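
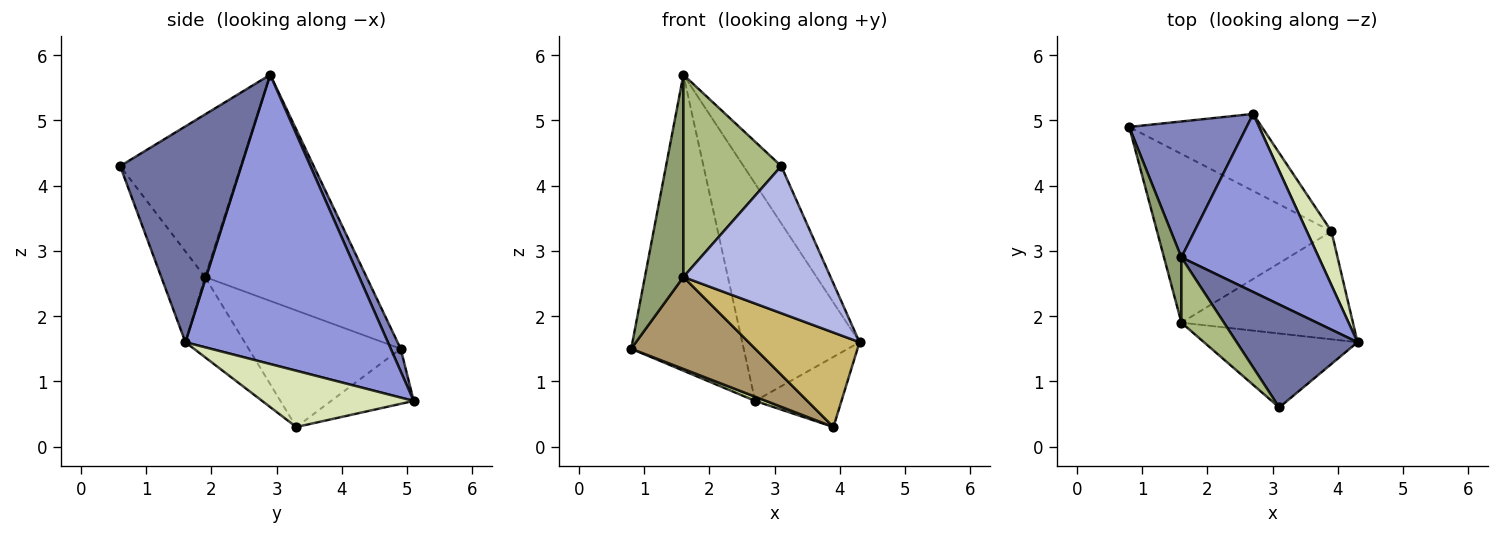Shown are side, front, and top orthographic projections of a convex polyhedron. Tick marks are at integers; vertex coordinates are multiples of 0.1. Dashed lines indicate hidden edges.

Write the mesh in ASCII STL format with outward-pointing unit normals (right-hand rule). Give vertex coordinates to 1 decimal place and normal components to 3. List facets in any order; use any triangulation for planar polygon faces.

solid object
 facet normal 0.842 0.262 0.471
  outer loop
   vertex 1.6 2.9 5.7
   vertex 3.1 0.6 4.3
   vertex 4.3 1.6 1.6
  endloop
 endfacet
 facet normal 0.080 0.906 0.416
  outer loop
   vertex 2.7 5.1 0.7
   vertex 0.8 4.9 1.5
   vertex 1.6 2.9 5.7
  endloop
 endfacet
 facet normal 0.800 0.464 0.380
  outer loop
   vertex 2.7 5.1 0.7
   vertex 1.6 2.9 5.7
   vertex 4.3 1.6 1.6
  endloop
 endfacet
 facet normal -0.257 -0.864 -0.434
  outer loop
   vertex 1.6 1.9 2.6
   vertex 4.3 1.6 1.6
   vertex 3.1 0.6 4.3
  endloop
 endfacet
 facet normal -0.970 -0.231 0.075
  outer loop
   vertex 1.6 1.9 2.6
   vertex 1.6 2.9 5.7
   vertex 0.8 4.9 1.5
  endloop
 endfacet
 facet normal -0.761 -0.618 0.199
  outer loop
   vertex 1.6 1.9 2.6
   vertex 3.1 0.6 4.3
   vertex 1.6 2.9 5.7
  endloop
 endfacet
 facet normal -0.383 -0.050 -0.922
  outer loop
   vertex 3.9 3.3 0.3
   vertex 0.8 4.9 1.5
   vertex 2.7 5.1 0.7
  endloop
 endfacet
 facet normal 0.812 0.463 0.355
  outer loop
   vertex 3.9 3.3 0.3
   vertex 2.7 5.1 0.7
   vertex 4.3 1.6 1.6
  endloop
 endfacet
 facet normal -0.506 -0.413 -0.757
  outer loop
   vertex 3.9 3.3 0.3
   vertex 1.6 1.9 2.6
   vertex 0.8 4.9 1.5
  endloop
 endfacet
 facet normal -0.332 -0.621 -0.710
  outer loop
   vertex 3.9 3.3 0.3
   vertex 4.3 1.6 1.6
   vertex 1.6 1.9 2.6
  endloop
 endfacet
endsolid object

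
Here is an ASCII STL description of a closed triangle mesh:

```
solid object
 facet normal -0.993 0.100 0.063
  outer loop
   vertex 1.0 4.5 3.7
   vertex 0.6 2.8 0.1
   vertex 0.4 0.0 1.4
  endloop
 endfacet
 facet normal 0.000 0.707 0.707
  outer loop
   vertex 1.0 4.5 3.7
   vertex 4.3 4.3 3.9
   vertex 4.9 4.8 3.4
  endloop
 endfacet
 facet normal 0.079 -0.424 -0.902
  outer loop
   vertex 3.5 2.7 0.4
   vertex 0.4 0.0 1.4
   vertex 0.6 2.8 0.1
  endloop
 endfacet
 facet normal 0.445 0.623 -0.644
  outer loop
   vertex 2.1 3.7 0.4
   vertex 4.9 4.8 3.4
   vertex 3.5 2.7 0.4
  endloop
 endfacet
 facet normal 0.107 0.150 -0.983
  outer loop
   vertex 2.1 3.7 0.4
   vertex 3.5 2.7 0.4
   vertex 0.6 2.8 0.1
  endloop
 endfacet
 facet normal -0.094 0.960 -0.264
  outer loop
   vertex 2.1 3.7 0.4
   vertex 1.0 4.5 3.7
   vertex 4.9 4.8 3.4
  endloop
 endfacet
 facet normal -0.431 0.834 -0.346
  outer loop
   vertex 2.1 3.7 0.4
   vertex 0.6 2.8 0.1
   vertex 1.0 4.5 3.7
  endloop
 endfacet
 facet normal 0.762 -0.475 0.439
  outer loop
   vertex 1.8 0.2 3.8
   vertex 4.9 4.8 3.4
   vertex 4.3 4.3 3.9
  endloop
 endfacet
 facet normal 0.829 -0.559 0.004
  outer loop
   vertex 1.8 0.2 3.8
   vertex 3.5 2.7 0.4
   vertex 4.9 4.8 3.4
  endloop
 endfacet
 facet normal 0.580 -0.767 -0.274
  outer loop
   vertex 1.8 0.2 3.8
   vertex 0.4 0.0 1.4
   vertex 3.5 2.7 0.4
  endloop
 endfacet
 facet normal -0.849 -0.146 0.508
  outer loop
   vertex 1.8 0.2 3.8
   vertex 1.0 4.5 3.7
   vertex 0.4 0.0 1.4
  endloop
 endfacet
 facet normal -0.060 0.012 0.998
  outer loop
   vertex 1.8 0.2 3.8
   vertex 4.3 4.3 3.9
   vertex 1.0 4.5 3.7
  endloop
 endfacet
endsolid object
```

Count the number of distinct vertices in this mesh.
8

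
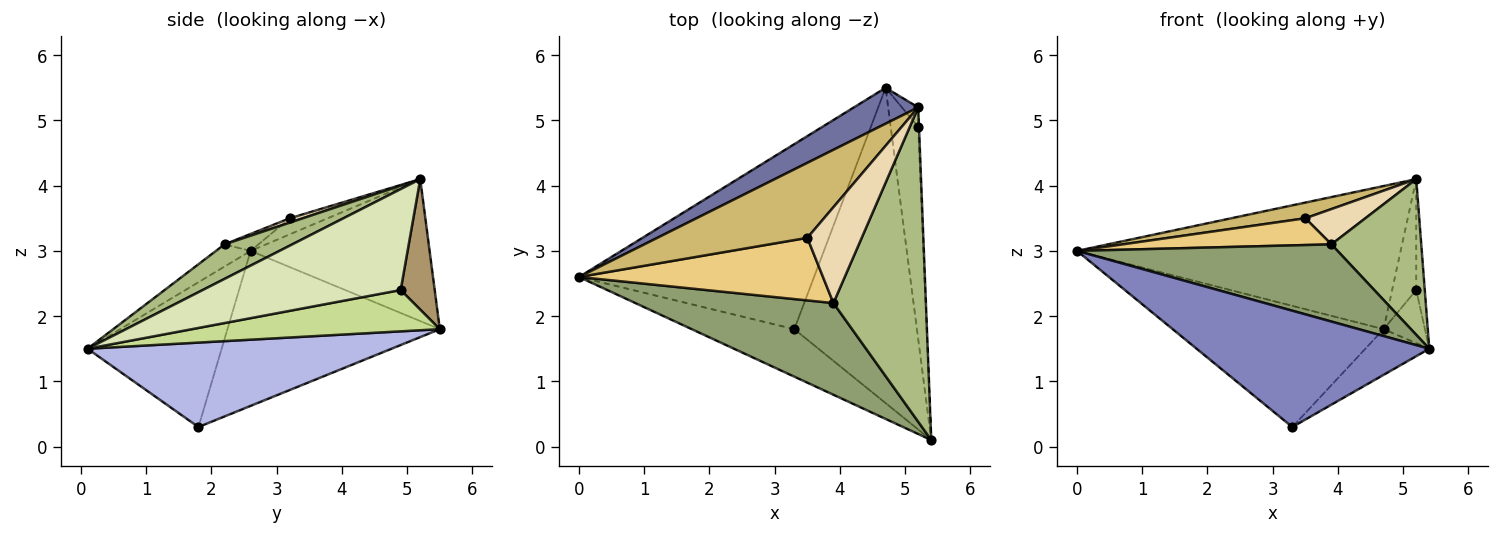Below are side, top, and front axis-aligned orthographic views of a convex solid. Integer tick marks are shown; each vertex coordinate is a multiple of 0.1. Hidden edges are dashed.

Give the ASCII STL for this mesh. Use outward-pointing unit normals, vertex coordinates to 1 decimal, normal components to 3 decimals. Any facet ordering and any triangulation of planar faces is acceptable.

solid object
 facet normal -0.473 0.855 0.214
  outer loop
   vertex 5.2 5.2 4.1
   vertex 4.7 5.5 1.8
   vertex 0.0 2.6 3.0
  endloop
 endfacet
 facet normal -0.471 -0.817 -0.333
  outer loop
   vertex 3.3 1.8 0.3
   vertex 5.4 0.1 1.5
   vertex 0.0 2.6 3.0
  endloop
 endfacet
 facet normal -0.483 0.480 -0.732
  outer loop
   vertex 3.3 1.8 0.3
   vertex 0.0 2.6 3.0
   vertex 4.7 5.5 1.8
  endloop
 endfacet
 facet normal 0.563 0.118 -0.818
  outer loop
   vertex 3.3 1.8 0.3
   vertex 4.7 5.5 1.8
   vertex 5.4 0.1 1.5
  endloop
 endfacet
 facet normal -0.085 -0.642 0.762
  outer loop
   vertex 3.9 2.2 3.1
   vertex 0.0 2.6 3.0
   vertex 5.4 0.1 1.5
  endloop
 endfacet
 facet normal 0.317 -0.421 0.850
  outer loop
   vertex 3.9 2.2 3.1
   vertex 5.4 0.1 1.5
   vertex 5.2 5.2 4.1
  endloop
 endfacet
 facet normal 0.824 0.137 -0.549
  outer loop
   vertex 5.2 4.9 2.4
   vertex 5.4 0.1 1.5
   vertex 4.7 5.5 1.8
  endloop
 endfacet
 facet normal 0.999 0.043 -0.008
  outer loop
   vertex 5.2 4.9 2.4
   vertex 5.2 5.2 4.1
   vertex 5.4 0.1 1.5
  endloop
 endfacet
 facet normal 0.812 0.575 -0.101
  outer loop
   vertex 5.2 4.9 2.4
   vertex 4.7 5.5 1.8
   vertex 5.2 5.2 4.1
  endloop
 endfacet
 facet normal -0.104 -0.203 0.974
  outer loop
   vertex 3.5 3.2 3.5
   vertex 5.2 5.2 4.1
   vertex 0.0 2.6 3.0
  endloop
 endfacet
 facet normal -0.064 -0.393 0.918
  outer loop
   vertex 3.5 3.2 3.5
   vertex 0.0 2.6 3.0
   vertex 3.9 2.2 3.1
  endloop
 endfacet
 facet normal 0.075 -0.344 0.936
  outer loop
   vertex 3.5 3.2 3.5
   vertex 3.9 2.2 3.1
   vertex 5.2 5.2 4.1
  endloop
 endfacet
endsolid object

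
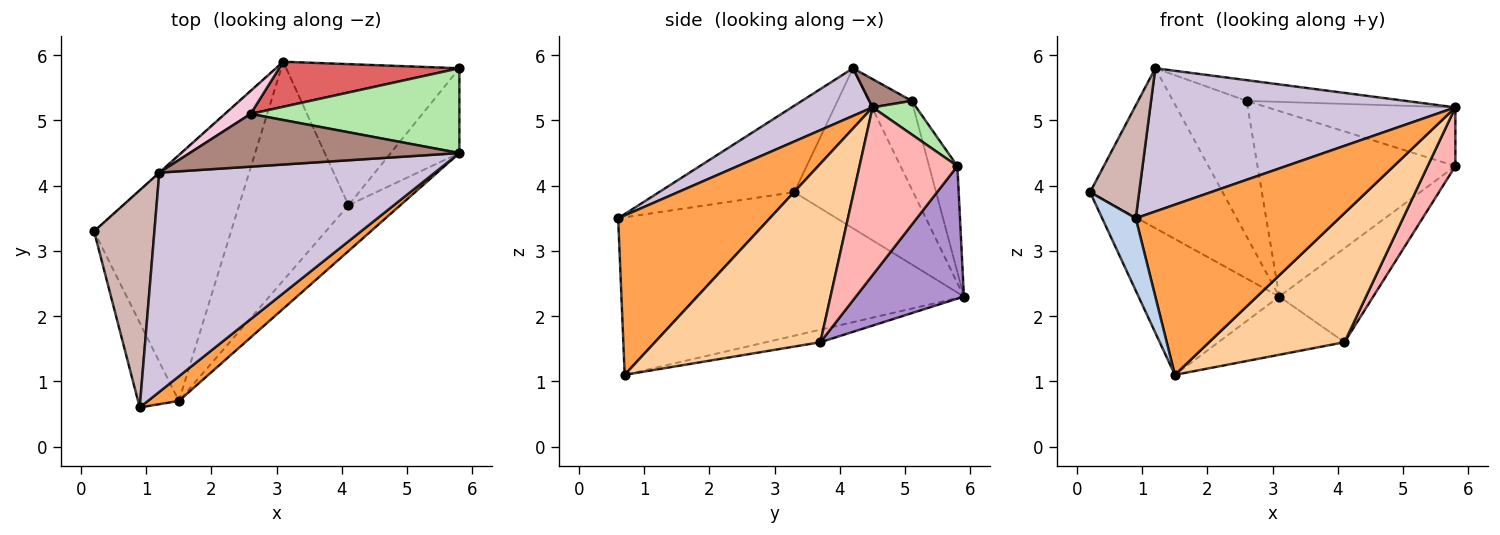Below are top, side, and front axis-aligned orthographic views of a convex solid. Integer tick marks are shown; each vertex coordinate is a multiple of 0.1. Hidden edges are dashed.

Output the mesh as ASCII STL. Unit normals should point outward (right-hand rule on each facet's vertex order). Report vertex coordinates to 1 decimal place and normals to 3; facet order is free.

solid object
 facet normal -0.676 0.357 -0.645
  outer loop
   vertex 3.1 5.9 2.3
   vertex 1.5 0.7 1.1
   vertex 0.2 3.3 3.9
  endloop
 endfacet
 facet normal -0.947 -0.209 -0.245
  outer loop
   vertex 0.9 0.6 3.5
   vertex 0.2 3.3 3.9
   vertex 1.5 0.7 1.1
  endloop
 endfacet
 facet normal 0.594 -0.796 0.115
  outer loop
   vertex 0.9 0.6 3.5
   vertex 1.5 0.7 1.1
   vertex 5.8 4.5 5.2
  endloop
 endfacet
 facet normal 0.755 -0.618 -0.219
  outer loop
   vertex 4.1 3.7 1.6
   vertex 5.8 4.5 5.2
   vertex 1.5 0.7 1.1
  endloop
 endfacet
 facet normal -0.110 0.256 -0.961
  outer loop
   vertex 4.1 3.7 1.6
   vertex 1.5 0.7 1.1
   vertex 3.1 5.9 2.3
  endloop
 endfacet
 facet normal 0.131 0.564 0.815
  outer loop
   vertex 5.8 5.8 4.3
   vertex 2.6 5.1 5.3
   vertex 5.8 4.5 5.2
  endloop
 endfacet
 facet normal -0.138 0.963 0.234
  outer loop
   vertex 5.8 5.8 4.3
   vertex 3.1 5.9 2.3
   vertex 2.6 5.1 5.3
  endloop
 endfacet
 facet normal 0.895 -0.254 -0.366
  outer loop
   vertex 5.8 5.8 4.3
   vertex 5.8 4.5 5.2
   vertex 4.1 3.7 1.6
  endloop
 endfacet
 facet normal 0.537 0.468 -0.702
  outer loop
   vertex 5.8 5.8 4.3
   vertex 4.1 3.7 1.6
   vertex 3.1 5.9 2.3
  endloop
 endfacet
 facet normal 0.143 -0.541 0.829
  outer loop
   vertex 1.2 4.2 5.8
   vertex 0.9 0.6 3.5
   vertex 5.8 4.5 5.2
  endloop
 endfacet
 facet normal 0.097 0.364 0.926
  outer loop
   vertex 1.2 4.2 5.8
   vertex 5.8 4.5 5.2
   vertex 2.6 5.1 5.3
  endloop
 endfacet
 facet normal -0.786 -0.285 0.549
  outer loop
   vertex 1.2 4.2 5.8
   vertex 0.2 3.3 3.9
   vertex 0.9 0.6 3.5
  endloop
 endfacet
 facet normal -0.668 0.744 -0.001
  outer loop
   vertex 1.2 4.2 5.8
   vertex 3.1 5.9 2.3
   vertex 0.2 3.3 3.9
  endloop
 endfacet
 facet normal -0.498 0.855 0.145
  outer loop
   vertex 1.2 4.2 5.8
   vertex 2.6 5.1 5.3
   vertex 3.1 5.9 2.3
  endloop
 endfacet
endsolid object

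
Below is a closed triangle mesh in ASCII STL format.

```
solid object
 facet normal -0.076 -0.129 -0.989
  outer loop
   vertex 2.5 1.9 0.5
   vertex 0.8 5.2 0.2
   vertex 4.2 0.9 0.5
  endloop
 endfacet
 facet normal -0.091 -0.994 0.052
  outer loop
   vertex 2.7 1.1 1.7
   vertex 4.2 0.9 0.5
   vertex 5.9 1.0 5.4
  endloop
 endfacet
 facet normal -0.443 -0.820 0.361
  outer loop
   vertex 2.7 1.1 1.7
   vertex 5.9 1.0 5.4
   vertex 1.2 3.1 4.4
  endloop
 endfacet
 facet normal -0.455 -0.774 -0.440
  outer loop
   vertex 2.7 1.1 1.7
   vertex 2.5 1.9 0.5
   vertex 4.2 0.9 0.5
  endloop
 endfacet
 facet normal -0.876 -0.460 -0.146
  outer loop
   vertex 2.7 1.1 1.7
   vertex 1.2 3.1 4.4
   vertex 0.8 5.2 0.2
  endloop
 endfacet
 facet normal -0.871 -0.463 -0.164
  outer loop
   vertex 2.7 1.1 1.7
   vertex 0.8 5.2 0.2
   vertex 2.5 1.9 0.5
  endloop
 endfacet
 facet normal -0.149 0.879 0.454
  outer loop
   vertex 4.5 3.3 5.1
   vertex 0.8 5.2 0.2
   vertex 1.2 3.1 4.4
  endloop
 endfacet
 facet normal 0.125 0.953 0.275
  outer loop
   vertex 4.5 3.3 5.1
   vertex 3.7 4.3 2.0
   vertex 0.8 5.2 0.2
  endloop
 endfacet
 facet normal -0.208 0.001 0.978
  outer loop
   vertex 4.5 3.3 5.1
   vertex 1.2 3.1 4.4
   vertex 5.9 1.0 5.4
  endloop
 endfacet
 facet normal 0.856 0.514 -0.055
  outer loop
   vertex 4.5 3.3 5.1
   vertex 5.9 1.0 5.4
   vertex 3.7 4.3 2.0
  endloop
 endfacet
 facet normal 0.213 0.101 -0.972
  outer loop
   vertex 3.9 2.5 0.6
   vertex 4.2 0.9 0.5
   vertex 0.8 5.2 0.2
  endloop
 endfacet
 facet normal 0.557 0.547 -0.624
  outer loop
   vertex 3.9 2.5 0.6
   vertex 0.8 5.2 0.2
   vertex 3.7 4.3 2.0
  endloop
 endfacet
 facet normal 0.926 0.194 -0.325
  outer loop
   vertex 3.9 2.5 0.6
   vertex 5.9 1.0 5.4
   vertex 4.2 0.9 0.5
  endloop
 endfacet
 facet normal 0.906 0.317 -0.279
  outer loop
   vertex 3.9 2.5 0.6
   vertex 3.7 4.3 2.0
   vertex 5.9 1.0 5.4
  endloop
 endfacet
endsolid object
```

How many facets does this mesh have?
14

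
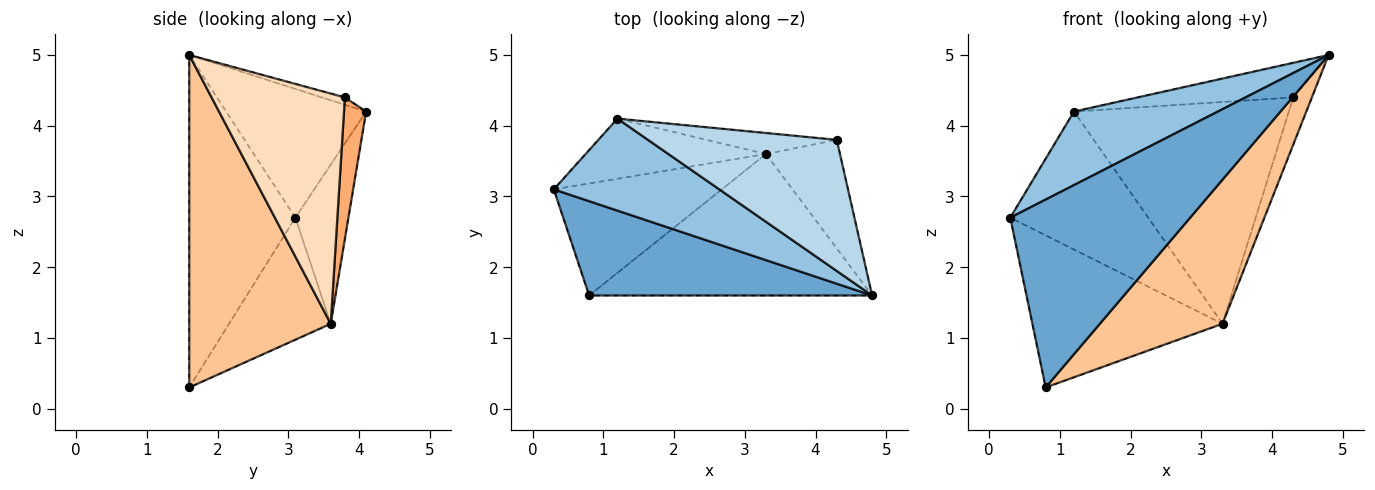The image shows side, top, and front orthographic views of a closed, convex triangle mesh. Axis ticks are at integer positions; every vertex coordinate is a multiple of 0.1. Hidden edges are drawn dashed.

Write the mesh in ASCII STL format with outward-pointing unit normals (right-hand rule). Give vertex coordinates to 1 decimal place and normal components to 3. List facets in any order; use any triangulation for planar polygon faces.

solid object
 facet normal -0.466 -0.791 0.397
  outer loop
   vertex 0.8 1.6 0.3
   vertex 4.8 1.6 5.0
   vertex 0.3 3.1 2.7
  endloop
 endfacet
 facet normal -0.519 -0.534 0.667
  outer loop
   vertex 1.2 4.1 4.2
   vertex 0.3 3.1 2.7
   vertex 4.8 1.6 5.0
  endloop
 endfacet
 facet normal -0.038 0.255 0.966
  outer loop
   vertex 4.3 3.8 4.4
   vertex 1.2 4.1 4.2
   vertex 4.8 1.6 5.0
  endloop
 endfacet
 facet normal -0.396 0.740 -0.545
  outer loop
   vertex 3.3 3.6 1.2
   vertex 0.8 1.6 0.3
   vertex 0.3 3.1 2.7
  endloop
 endfacet
 facet normal -0.333 0.865 -0.377
  outer loop
   vertex 3.3 3.6 1.2
   vertex 0.3 3.1 2.7
   vertex 1.2 4.1 4.2
  endloop
 endfacet
 facet normal 0.102 0.990 -0.094
  outer loop
   vertex 3.3 3.6 1.2
   vertex 1.2 4.1 4.2
   vertex 4.3 3.8 4.4
  endloop
 endfacet
 facet normal 0.636 -0.551 -0.541
  outer loop
   vertex 3.3 3.6 1.2
   vertex 4.8 1.6 5.0
   vertex 0.8 1.6 0.3
  endloop
 endfacet
 facet normal 0.944 0.132 -0.303
  outer loop
   vertex 3.3 3.6 1.2
   vertex 4.3 3.8 4.4
   vertex 4.8 1.6 5.0
  endloop
 endfacet
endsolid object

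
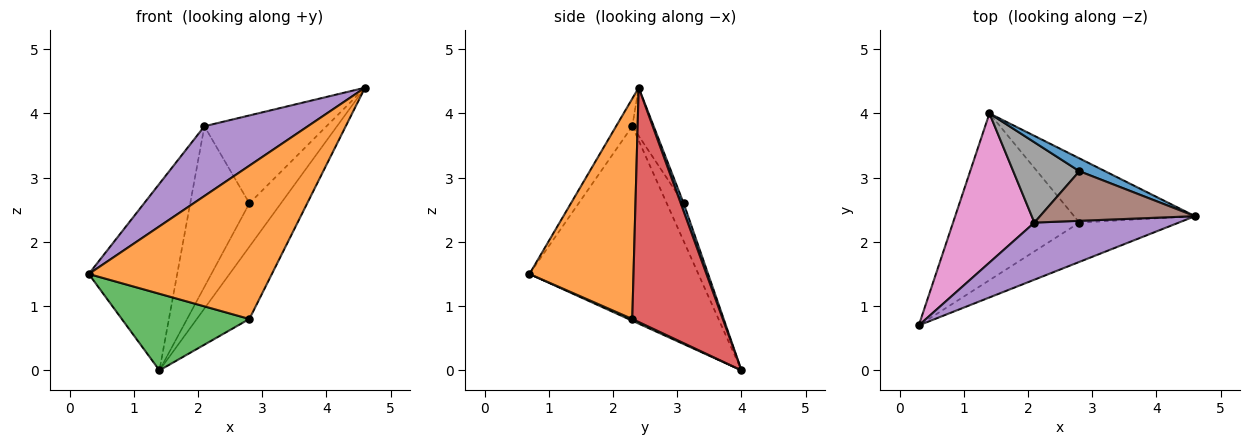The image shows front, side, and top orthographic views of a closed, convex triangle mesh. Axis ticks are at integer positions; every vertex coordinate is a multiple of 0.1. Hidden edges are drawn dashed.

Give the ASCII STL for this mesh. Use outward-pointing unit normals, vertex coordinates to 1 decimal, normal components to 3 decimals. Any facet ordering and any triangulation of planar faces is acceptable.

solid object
 facet normal 0.088 0.955 0.283
  outer loop
   vertex 2.8 3.1 2.6
   vertex 4.6 2.4 4.4
   vertex 1.4 4.0 0.0
  endloop
 endfacet
 facet normal 0.482 -0.849 -0.218
  outer loop
   vertex 2.8 2.3 0.8
   vertex 4.6 2.4 4.4
   vertex 0.3 0.7 1.5
  endloop
 endfacet
 facet normal 0.013 -0.417 -0.909
  outer loop
   vertex 2.8 2.3 0.8
   vertex 0.3 0.7 1.5
   vertex 1.4 4.0 0.0
  endloop
 endfacet
 facet normal 0.790 0.459 -0.408
  outer loop
   vertex 2.8 2.3 0.8
   vertex 1.4 4.0 0.0
   vertex 4.6 2.4 4.4
  endloop
 endfacet
 facet normal -0.120 -0.768 0.629
  outer loop
   vertex 2.1 2.3 3.8
   vertex 0.3 0.7 1.5
   vertex 4.6 2.4 4.4
  endloop
 endfacet
 facet normal -0.151 0.861 0.486
  outer loop
   vertex 2.1 2.3 3.8
   vertex 4.6 2.4 4.4
   vertex 2.8 3.1 2.6
  endloop
 endfacet
 facet normal -0.831 0.435 0.348
  outer loop
   vertex 2.1 2.3 3.8
   vertex 1.4 4.0 0.0
   vertex 0.3 0.7 1.5
  endloop
 endfacet
 facet normal -0.248 0.867 0.433
  outer loop
   vertex 2.1 2.3 3.8
   vertex 2.8 3.1 2.6
   vertex 1.4 4.0 0.0
  endloop
 endfacet
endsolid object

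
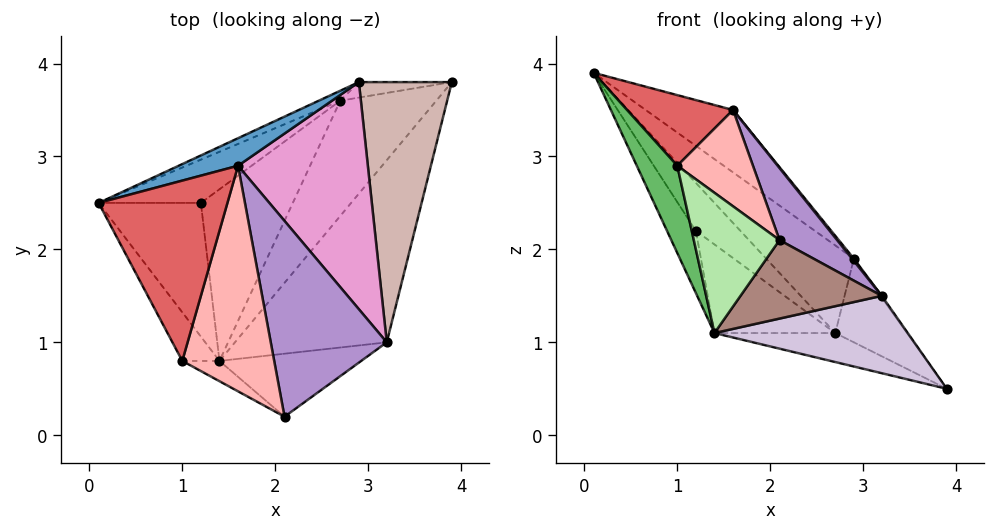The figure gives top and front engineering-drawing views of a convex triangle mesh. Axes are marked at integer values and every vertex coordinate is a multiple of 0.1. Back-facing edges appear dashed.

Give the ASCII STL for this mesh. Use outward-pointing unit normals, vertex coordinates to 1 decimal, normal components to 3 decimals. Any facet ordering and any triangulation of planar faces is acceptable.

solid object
 facet normal -0.135 0.906 0.400
  outer loop
   vertex 1.6 2.9 3.5
   vertex 2.9 3.8 1.9
   vertex 0.1 2.5 3.9
  endloop
 endfacet
 facet normal -0.465 0.216 -0.858
  outer loop
   vertex 2.7 3.6 1.1
   vertex 3.9 3.8 0.5
   vertex 1.4 0.8 1.1
  endloop
 endfacet
 facet normal -0.476 0.874 -0.099
  outer loop
   vertex 2.7 3.6 1.1
   vertex 0.1 2.5 3.9
   vertex 2.9 3.8 1.9
  endloop
 endfacet
 facet normal -0.247 0.953 -0.176
  outer loop
   vertex 2.7 3.6 1.1
   vertex 2.9 3.8 1.9
   vertex 3.9 3.8 0.5
  endloop
 endfacet
 facet normal -0.910 -0.363 -0.202
  outer loop
   vertex 1.0 0.8 2.9
   vertex 0.1 2.5 3.9
   vertex 1.4 0.8 1.1
  endloop
 endfacet
 facet normal -0.541 -0.832 -0.120
  outer loop
   vertex 1.0 0.8 2.9
   vertex 1.4 0.8 1.1
   vertex 2.1 0.2 2.1
  endloop
 endfacet
 facet normal 0.327 -0.345 0.880
  outer loop
   vertex 1.0 0.8 2.9
   vertex 1.6 2.9 3.5
   vertex 0.1 2.5 3.9
  endloop
 endfacet
 facet normal 0.414 -0.357 0.837
  outer loop
   vertex 1.0 0.8 2.9
   vertex 2.1 0.2 2.1
   vertex 1.6 2.9 3.5
  endloop
 endfacet
 facet normal 0.607 -0.275 0.746
  outer loop
   vertex 3.2 1.0 1.5
   vertex 1.6 2.9 3.5
   vertex 2.1 0.2 2.1
  endloop
 endfacet
 facet normal 0.241 -0.379 -0.893
  outer loop
   vertex 3.2 1.0 1.5
   vertex 1.4 0.8 1.1
   vertex 3.9 3.8 0.5
  endloop
 endfacet
 facet normal 0.220 -0.761 -0.611
  outer loop
   vertex 3.2 1.0 1.5
   vertex 2.1 0.2 2.1
   vertex 1.4 0.8 1.1
  endloop
 endfacet
 facet normal 0.814 0.004 0.581
  outer loop
   vertex 3.2 1.0 1.5
   vertex 3.9 3.8 0.5
   vertex 2.9 3.8 1.9
  endloop
 endfacet
 facet normal 0.778 -0.006 0.628
  outer loop
   vertex 3.2 1.0 1.5
   vertex 2.9 3.8 1.9
   vertex 1.6 2.9 3.5
  endloop
 endfacet
 facet normal -0.814 0.245 -0.527
  outer loop
   vertex 1.2 2.5 2.2
   vertex 1.4 0.8 1.1
   vertex 0.1 2.5 3.9
  endloop
 endfacet
 facet normal -0.719 0.516 -0.466
  outer loop
   vertex 1.2 2.5 2.2
   vertex 0.1 2.5 3.9
   vertex 2.7 3.6 1.1
  endloop
 endfacet
 facet normal -0.703 0.326 -0.632
  outer loop
   vertex 1.2 2.5 2.2
   vertex 2.7 3.6 1.1
   vertex 1.4 0.8 1.1
  endloop
 endfacet
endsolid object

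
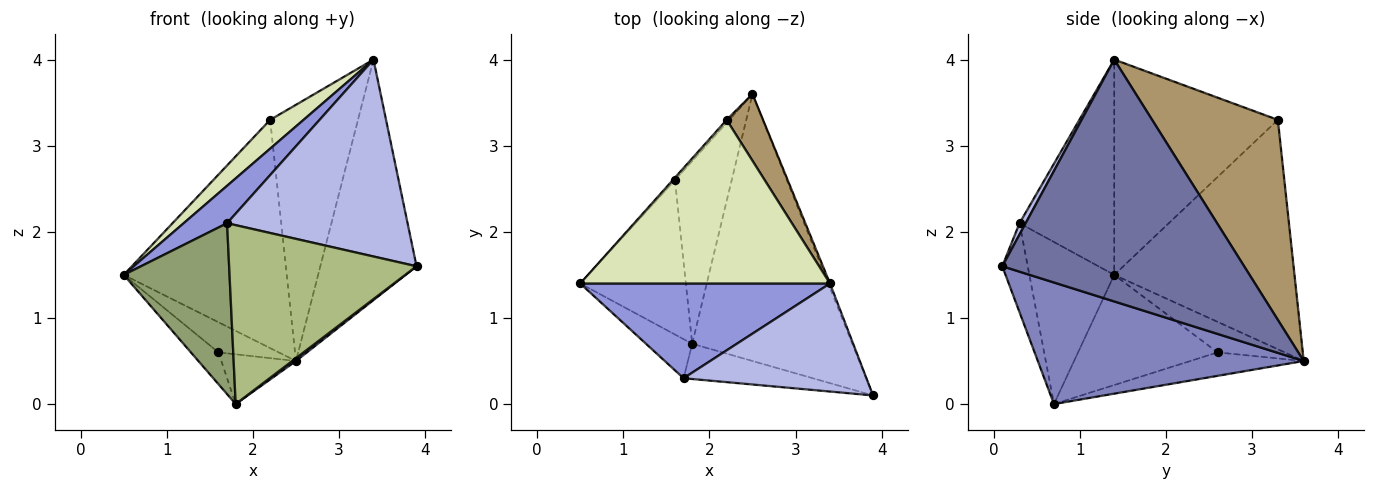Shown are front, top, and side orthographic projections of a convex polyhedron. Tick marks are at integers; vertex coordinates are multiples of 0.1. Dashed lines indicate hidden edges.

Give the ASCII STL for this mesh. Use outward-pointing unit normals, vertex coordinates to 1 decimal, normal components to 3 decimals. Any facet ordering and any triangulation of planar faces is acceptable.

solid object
 facet normal 0.929 0.370 -0.007
  outer loop
   vertex 3.4 1.4 4.0
   vertex 3.9 0.1 1.6
   vertex 2.5 3.6 0.5
  endloop
 endfacet
 facet normal 0.604 -0.009 -0.797
  outer loop
   vertex 1.8 0.7 0.0
   vertex 2.5 3.6 0.5
   vertex 3.9 0.1 1.6
  endloop
 endfacet
 facet normal -0.626 -0.287 0.726
  outer loop
   vertex 1.7 0.3 2.1
   vertex 3.4 1.4 4.0
   vertex 0.5 1.4 1.5
  endloop
 endfacet
 facet normal 0.030 -0.876 0.481
  outer loop
   vertex 1.7 0.3 2.1
   vertex 3.9 0.1 1.6
   vertex 3.4 1.4 4.0
  endloop
 endfacet
 facet normal -0.616 -0.768 -0.176
  outer loop
   vertex 1.7 0.3 2.1
   vertex 0.5 1.4 1.5
   vertex 1.8 0.7 0.0
  endloop
 endfacet
 facet normal -0.132 -0.973 -0.192
  outer loop
   vertex 1.7 0.3 2.1
   vertex 1.8 0.7 0.0
   vertex 3.9 0.1 1.6
  endloop
 endfacet
 facet normal -0.742 0.671 -0.008
  outer loop
   vertex 2.2 3.3 3.3
   vertex 2.5 3.6 0.5
   vertex 0.5 1.4 1.5
  endloop
 endfacet
 facet normal -0.647 -0.132 0.751
  outer loop
   vertex 2.2 3.3 3.3
   vertex 0.5 1.4 1.5
   vertex 3.4 1.4 4.0
  endloop
 endfacet
 facet normal 0.811 0.566 0.148
  outer loop
   vertex 2.2 3.3 3.3
   vertex 3.4 1.4 4.0
   vertex 2.5 3.6 0.5
  endloop
 endfacet
 facet normal -0.744 0.668 -0.019
  outer loop
   vertex 1.6 2.6 0.6
   vertex 0.5 1.4 1.5
   vertex 2.5 3.6 0.5
  endloop
 endfacet
 facet normal -0.715 0.141 -0.685
  outer loop
   vertex 1.6 2.6 0.6
   vertex 1.8 0.7 0.0
   vertex 0.5 1.4 1.5
  endloop
 endfacet
 facet normal -0.371 0.244 -0.896
  outer loop
   vertex 1.6 2.6 0.6
   vertex 2.5 3.6 0.5
   vertex 1.8 0.7 0.0
  endloop
 endfacet
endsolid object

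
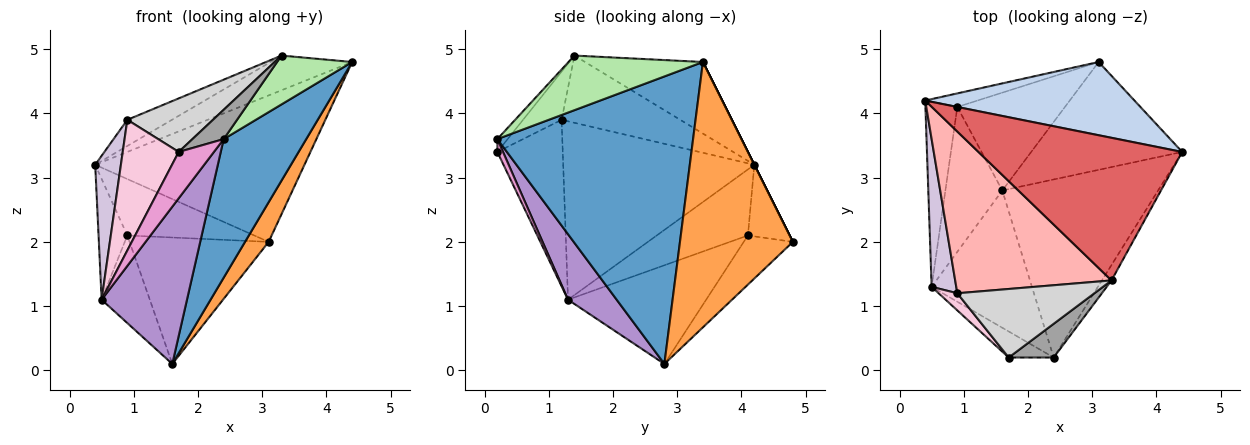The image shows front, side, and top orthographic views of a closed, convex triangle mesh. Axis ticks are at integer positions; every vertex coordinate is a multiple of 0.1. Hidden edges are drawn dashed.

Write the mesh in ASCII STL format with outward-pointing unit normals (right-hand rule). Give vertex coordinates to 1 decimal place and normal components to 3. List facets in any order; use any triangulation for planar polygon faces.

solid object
 facet normal 0.824 -0.348 -0.447
  outer loop
   vertex 1.6 2.8 0.1
   vertex 4.4 3.4 4.8
   vertex 2.4 0.2 3.6
  endloop
 endfacet
 facet normal 0.000 0.894 0.447
  outer loop
   vertex 3.1 4.8 2.0
   vertex 0.4 4.2 3.2
   vertex 4.4 3.4 4.8
  endloop
 endfacet
 facet normal 0.855 -0.179 -0.487
  outer loop
   vertex 3.1 4.8 2.0
   vertex 4.4 3.4 4.8
   vertex 1.6 2.8 0.1
  endloop
 endfacet
 facet normal -0.305 0.926 -0.223
  outer loop
   vertex 0.9 4.1 2.1
   vertex 0.4 4.2 3.2
   vertex 3.1 4.8 2.0
  endloop
 endfacet
 facet normal -0.269 0.762 -0.589
  outer loop
   vertex 0.9 4.1 2.1
   vertex 3.1 4.8 2.0
   vertex 1.6 2.8 0.1
  endloop
 endfacet
 facet normal 0.863 -0.482 -0.152
  outer loop
   vertex 3.3 1.4 4.9
   vertex 2.4 0.2 3.6
   vertex 4.4 3.4 4.8
  endloop
 endfacet
 facet normal -0.323 0.224 0.920
  outer loop
   vertex 3.3 1.4 4.9
   vertex 4.4 3.4 4.8
   vertex 0.4 4.2 3.2
  endloop
 endfacet
 facet normal -0.391 0.147 0.909
  outer loop
   vertex 3.3 1.4 4.9
   vertex 0.4 4.2 3.2
   vertex 0.9 1.2 3.9
  endloop
 endfacet
 facet normal 0.394 -0.692 -0.604
  outer loop
   vertex 0.5 1.3 1.1
   vertex 1.6 2.8 0.1
   vertex 2.4 0.2 3.6
  endloop
 endfacet
 facet normal -0.982 -0.132 0.136
  outer loop
   vertex 0.5 1.3 1.1
   vertex 0.9 1.2 3.9
   vertex 0.4 4.2 3.2
  endloop
 endfacet
 facet normal -0.866 0.273 -0.419
  outer loop
   vertex 0.5 1.3 1.1
   vertex 0.4 4.2 3.2
   vertex 0.9 4.1 2.1
  endloop
 endfacet
 facet normal -0.829 0.289 -0.478
  outer loop
   vertex 0.5 1.3 1.1
   vertex 0.9 4.1 2.1
   vertex 1.6 2.8 0.1
  endloop
 endfacet
 facet normal 0.139 -0.863 -0.485
  outer loop
   vertex 1.7 0.2 3.4
   vertex 0.5 1.3 1.1
   vertex 2.4 0.2 3.6
  endloop
 endfacet
 facet normal -0.757 -0.648 0.085
  outer loop
   vertex 1.7 0.2 3.4
   vertex 0.9 1.2 3.9
   vertex 0.5 1.3 1.1
  endloop
 endfacet
 facet normal -0.211 -0.641 0.738
  outer loop
   vertex 1.7 0.2 3.4
   vertex 2.4 0.2 3.6
   vertex 3.3 1.4 4.9
  endloop
 endfacet
 facet normal -0.267 -0.593 0.759
  outer loop
   vertex 1.7 0.2 3.4
   vertex 3.3 1.4 4.9
   vertex 0.9 1.2 3.9
  endloop
 endfacet
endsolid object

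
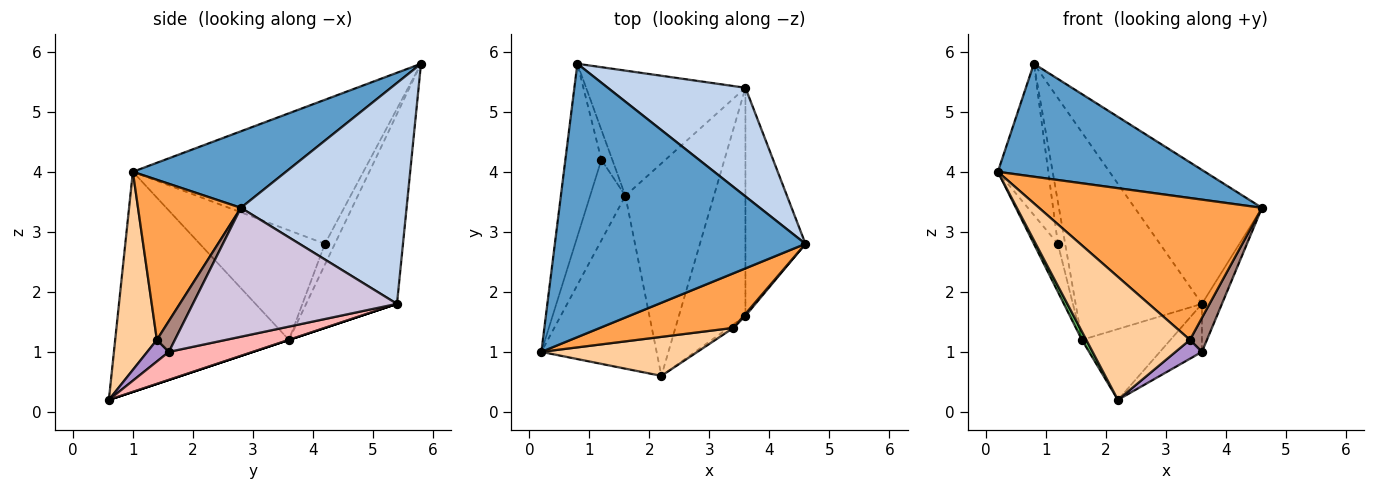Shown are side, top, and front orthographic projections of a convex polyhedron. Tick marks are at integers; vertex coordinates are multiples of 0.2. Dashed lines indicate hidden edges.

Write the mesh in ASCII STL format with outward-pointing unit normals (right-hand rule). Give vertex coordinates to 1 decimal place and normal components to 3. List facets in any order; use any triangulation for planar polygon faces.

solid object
 facet normal 0.272 -0.368 0.889
  outer loop
   vertex 0.8 5.8 5.8
   vertex 0.2 1.0 4.0
   vertex 4.6 2.8 3.4
  endloop
 endfacet
 facet normal 0.711 0.546 0.443
  outer loop
   vertex 3.6 5.4 1.8
   vertex 0.8 5.8 5.8
   vertex 4.6 2.8 3.4
  endloop
 endfacet
 facet normal 0.396 -0.857 0.330
  outer loop
   vertex 3.4 1.4 1.2
   vertex 4.6 2.8 3.4
   vertex 0.2 1.0 4.0
  endloop
 endfacet
 facet normal 0.358 -0.890 0.282
  outer loop
   vertex 3.4 1.4 1.2
   vertex 0.2 1.0 4.0
   vertex 2.2 0.6 0.2
  endloop
 endfacet
 facet normal -0.886 -0.023 -0.464
  outer loop
   vertex 1.6 3.6 1.2
   vertex 2.2 0.6 0.2
   vertex 0.2 1.0 4.0
  endloop
 endfacet
 facet normal -0.524 0.729 -0.440
  outer loop
   vertex 1.6 3.6 1.2
   vertex 0.8 5.8 5.8
   vertex 3.6 5.4 1.8
  endloop
 endfacet
 facet normal 0.000 0.316 -0.949
  outer loop
   vertex 1.6 3.6 1.2
   vertex 3.6 5.4 1.8
   vertex 2.2 0.6 0.2
  endloop
 endfacet
 facet normal 0.381 0.190 -0.905
  outer loop
   vertex 3.6 1.6 1.0
   vertex 2.2 0.6 0.2
   vertex 3.6 5.4 1.8
  endloop
 endfacet
 facet normal 0.627 -0.766 -0.139
  outer loop
   vertex 3.6 1.6 1.0
   vertex 3.4 1.4 1.2
   vertex 2.2 0.6 0.2
  endloop
 endfacet
 facet normal 0.903 0.089 -0.420
  outer loop
   vertex 3.6 1.6 1.0
   vertex 3.6 5.4 1.8
   vertex 4.6 2.8 3.4
  endloop
 endfacet
 facet normal 0.726 -0.686 0.040
  outer loop
   vertex 3.6 1.6 1.0
   vertex 4.6 2.8 3.4
   vertex 3.4 1.4 1.2
  endloop
 endfacet
 facet normal -0.949 0.208 -0.237
  outer loop
   vertex 1.2 4.2 2.8
   vertex 0.2 1.0 4.0
   vertex 0.8 5.8 5.8
  endloop
 endfacet
 facet normal -0.936 0.180 -0.301
  outer loop
   vertex 1.2 4.2 2.8
   vertex 1.6 3.6 1.2
   vertex 0.2 1.0 4.0
  endloop
 endfacet
 facet normal -0.741 0.546 -0.390
  outer loop
   vertex 1.2 4.2 2.8
   vertex 0.8 5.8 5.8
   vertex 1.6 3.6 1.2
  endloop
 endfacet
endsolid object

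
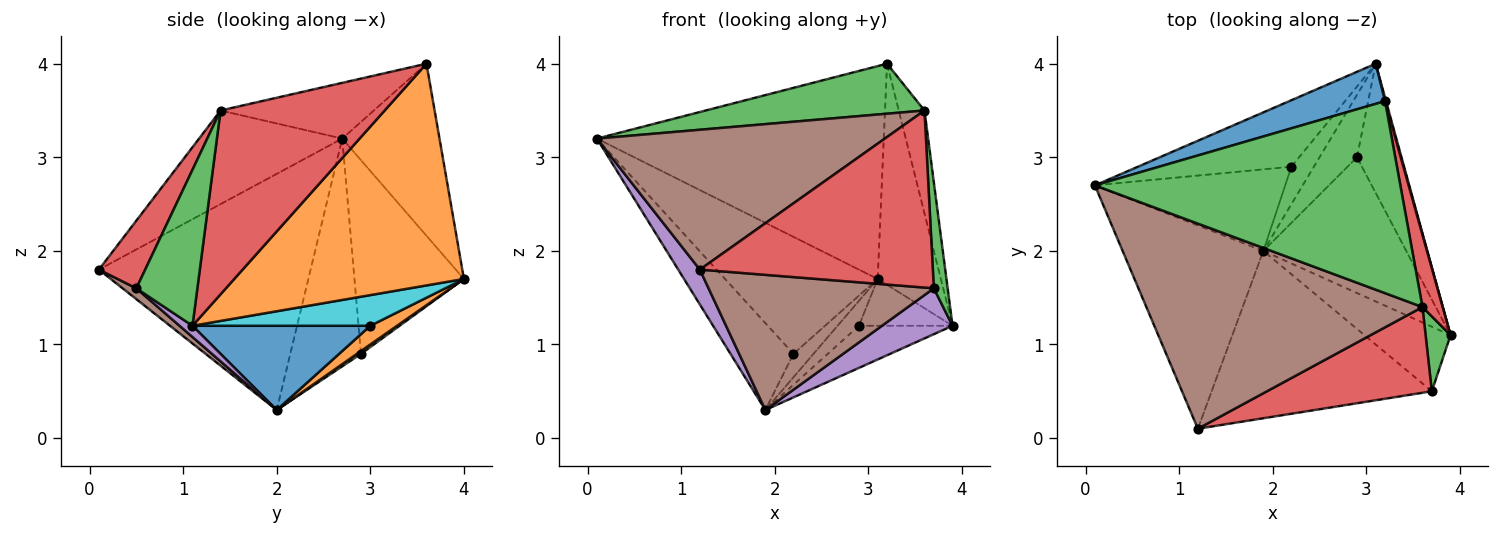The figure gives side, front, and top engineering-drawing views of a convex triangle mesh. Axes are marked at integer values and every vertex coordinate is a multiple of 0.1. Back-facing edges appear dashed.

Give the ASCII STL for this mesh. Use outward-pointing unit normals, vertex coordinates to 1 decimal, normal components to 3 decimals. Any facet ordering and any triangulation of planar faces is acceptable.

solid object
 facet normal -0.316 0.932 0.176
  outer loop
   vertex 3.2 3.6 4.0
   vertex 3.1 4.0 1.7
   vertex 0.1 2.7 3.2
  endloop
 endfacet
 facet normal 0.964 0.265 0.004
  outer loop
   vertex 3.2 3.6 4.0
   vertex 3.9 1.1 1.2
   vertex 3.1 4.0 1.7
  endloop
 endfacet
 facet normal -0.174 -0.248 0.953
  outer loop
   vertex 3.6 1.4 3.5
   vertex 3.2 3.6 4.0
   vertex 0.1 2.7 3.2
  endloop
 endfacet
 facet normal 0.982 0.154 0.108
  outer loop
   vertex 3.6 1.4 3.5
   vertex 3.9 1.1 1.2
   vertex 3.2 3.6 4.0
  endloop
 endfacet
 facet normal -0.856 -0.087 -0.510
  outer loop
   vertex 1.2 0.1 1.8
   vertex 0.1 2.7 3.2
   vertex 1.9 2.0 0.3
  endloop
 endfacet
 facet normal -0.270 -0.542 0.796
  outer loop
   vertex 1.2 0.1 1.8
   vertex 3.6 1.4 3.5
   vertex 0.1 2.7 3.2
  endloop
 endfacet
 facet normal -0.529 0.738 -0.419
  outer loop
   vertex 2.2 2.9 0.9
   vertex 0.1 2.7 3.2
   vertex 3.1 4.0 1.7
  endloop
 endfacet
 facet normal -0.634 0.564 -0.529
  outer loop
   vertex 2.2 2.9 0.9
   vertex 1.9 2.0 0.3
   vertex 0.1 2.7 3.2
  endloop
 endfacet
 facet normal 0.105 0.527 -0.843
  outer loop
   vertex 2.2 2.9 0.9
   vertex 3.1 4.0 1.7
   vertex 1.9 2.0 0.3
  endloop
 endfacet
 facet normal 0.543 0.286 -0.789
  outer loop
   vertex 2.9 3.0 1.2
   vertex 3.1 4.0 1.7
   vertex 3.9 1.1 1.2
  endloop
 endfacet
 facet normal 0.491 0.258 -0.832
  outer loop
   vertex 2.9 3.0 1.2
   vertex 3.9 1.1 1.2
   vertex 1.9 2.0 0.3
  endloop
 endfacet
 facet normal 0.421 0.337 -0.842
  outer loop
   vertex 2.9 3.0 1.2
   vertex 1.9 2.0 0.3
   vertex 3.1 4.0 1.7
  endloop
 endfacet
 facet normal 0.964 -0.218 0.154
  outer loop
   vertex 3.7 0.5 1.6
   vertex 3.9 1.1 1.2
   vertex 3.6 1.4 3.5
  endloop
 endfacet
 facet normal 0.176 -0.886 0.429
  outer loop
   vertex 3.7 0.5 1.6
   vertex 3.6 1.4 3.5
   vertex 1.2 0.1 1.8
  endloop
 endfacet
 facet normal 0.106 -0.576 -0.811
  outer loop
   vertex 3.7 0.5 1.6
   vertex 1.9 2.0 0.3
   vertex 3.9 1.1 1.2
  endloop
 endfacet
 facet normal 0.038 -0.628 -0.777
  outer loop
   vertex 3.7 0.5 1.6
   vertex 1.2 0.1 1.8
   vertex 1.9 2.0 0.3
  endloop
 endfacet
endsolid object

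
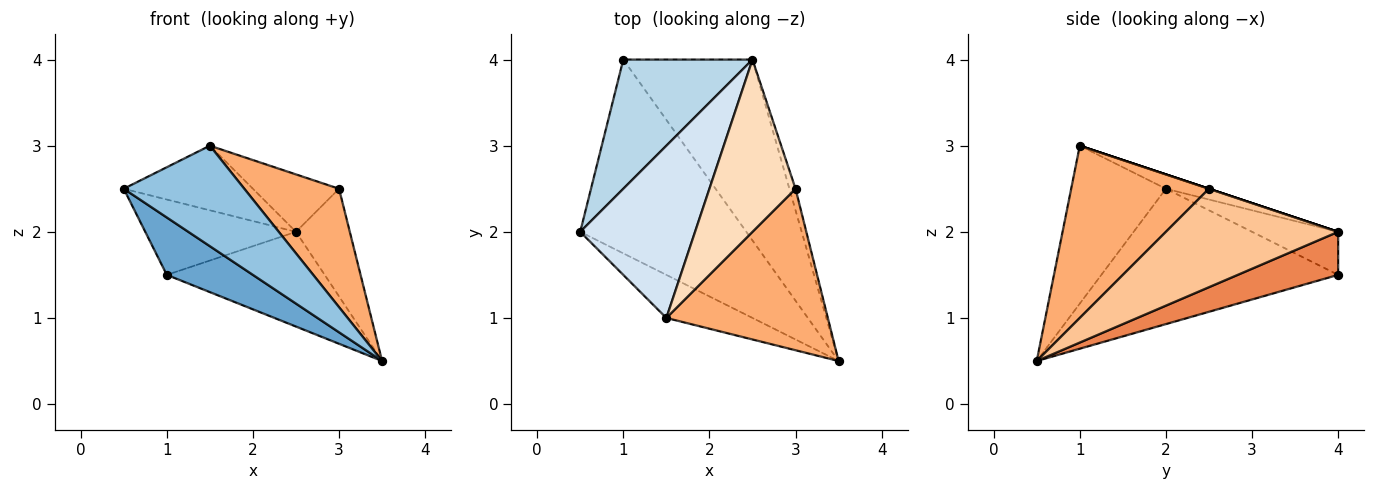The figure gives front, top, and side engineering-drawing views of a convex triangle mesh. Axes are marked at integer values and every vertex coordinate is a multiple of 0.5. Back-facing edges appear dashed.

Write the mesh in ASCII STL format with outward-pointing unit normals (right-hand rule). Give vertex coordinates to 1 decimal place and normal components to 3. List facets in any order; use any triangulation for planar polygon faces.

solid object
 facet normal -0.616 -0.224 -0.756
  outer loop
   vertex 1.0 4.0 1.5
   vertex 3.5 0.5 0.5
   vertex 0.5 2.0 2.5
  endloop
 endfacet
 facet normal -0.585 -0.745 -0.319
  outer loop
   vertex 1.5 1.0 3.0
   vertex 0.5 2.0 2.5
   vertex 3.5 0.5 0.5
  endloop
 endfacet
 facet normal -0.277 0.484 0.830
  outer loop
   vertex 2.5 4.0 2.0
   vertex 1.0 4.0 1.5
   vertex 0.5 2.0 2.5
  endloop
 endfacet
 facet normal -0.116 0.349 0.930
  outer loop
   vertex 2.5 4.0 2.0
   vertex 0.5 2.0 2.5
   vertex 1.5 1.0 3.0
  endloop
 endfacet
 facet normal 0.283 0.445 -0.850
  outer loop
   vertex 2.5 4.0 2.0
   vertex 3.5 0.5 0.5
   vertex 1.0 4.0 1.5
  endloop
 endfacet
 facet normal 0.652 -0.448 0.611
  outer loop
   vertex 3.0 2.5 2.5
   vertex 1.5 1.0 3.0
   vertex 3.5 0.5 0.5
  endloop
 endfacet
 facet normal 0.953 0.298 -0.060
  outer loop
   vertex 3.0 2.5 2.5
   vertex 3.5 0.5 0.5
   vertex 2.5 4.0 2.0
  endloop
 endfacet
 facet normal 0.000 0.316 0.949
  outer loop
   vertex 3.0 2.5 2.5
   vertex 2.5 4.0 2.0
   vertex 1.5 1.0 3.0
  endloop
 endfacet
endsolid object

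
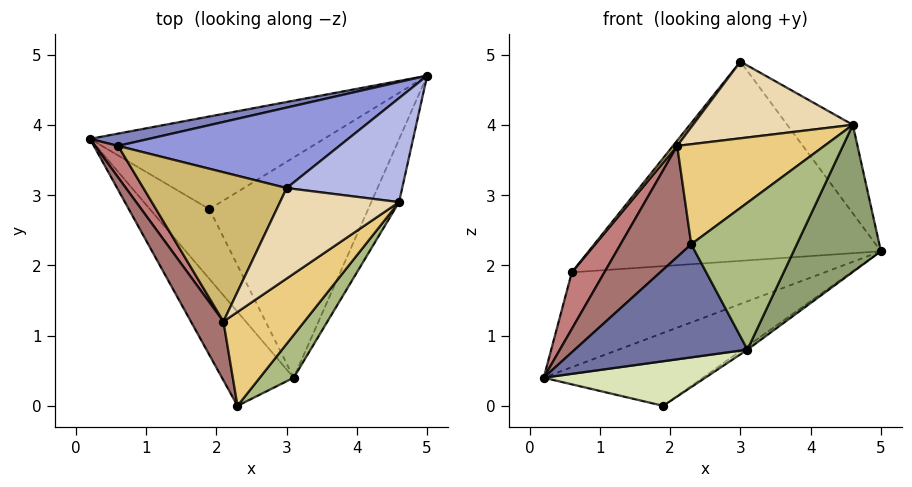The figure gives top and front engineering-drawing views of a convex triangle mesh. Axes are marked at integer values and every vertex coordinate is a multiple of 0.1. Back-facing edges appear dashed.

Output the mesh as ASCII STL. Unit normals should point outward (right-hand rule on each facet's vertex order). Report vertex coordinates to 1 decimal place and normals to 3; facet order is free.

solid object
 facet normal -0.631 -0.597 -0.496
  outer loop
   vertex 3.1 0.4 0.8
   vertex 2.3 0.0 2.3
   vertex 0.2 3.8 0.4
  endloop
 endfacet
 facet normal -0.228 0.966 0.125
  outer loop
   vertex 0.6 3.7 1.9
   vertex 5.0 4.7 2.2
   vertex 0.2 3.8 0.4
  endloop
 endfacet
 facet normal -0.230 0.902 0.364
  outer loop
   vertex 0.6 3.7 1.9
   vertex 3.0 3.1 4.9
   vertex 5.0 4.7 2.2
  endloop
 endfacet
 facet normal 0.454 0.578 0.678
  outer loop
   vertex 4.6 2.9 4.0
   vertex 5.0 4.7 2.2
   vertex 3.0 3.1 4.9
  endloop
 endfacet
 facet normal 0.921 -0.357 -0.153
  outer loop
   vertex 4.6 2.9 4.0
   vertex 3.1 0.4 0.8
   vertex 5.0 4.7 2.2
  endloop
 endfacet
 facet normal 0.709 -0.678 0.197
  outer loop
   vertex 4.6 2.9 4.0
   vertex 2.3 0.0 2.3
   vertex 3.1 0.4 0.8
  endloop
 endfacet
 facet normal 0.176 0.609 -0.774
  outer loop
   vertex 1.9 2.8 0.0
   vertex 0.2 3.8 0.4
   vertex 5.0 4.7 2.2
  endloop
 endfacet
 facet normal -0.458 -0.479 -0.749
  outer loop
   vertex 1.9 2.8 0.0
   vertex 3.1 0.4 0.8
   vertex 0.2 3.8 0.4
  endloop
 endfacet
 facet normal 0.573 0.013 -0.819
  outer loop
   vertex 1.9 2.8 0.0
   vertex 5.0 4.7 2.2
   vertex 3.1 0.4 0.8
  endloop
 endfacet
 facet normal -0.783 -0.022 0.622
  outer loop
   vertex 2.1 1.2 3.7
   vertex 3.0 3.1 4.9
   vertex 0.6 3.7 1.9
  endloop
 endfacet
 facet normal 0.382 -0.674 0.632
  outer loop
   vertex 2.1 1.2 3.7
   vertex 2.3 0.0 2.3
   vertex 4.6 2.9 4.0
  endloop
 endfacet
 facet normal 0.329 -0.611 0.720
  outer loop
   vertex 2.1 1.2 3.7
   vertex 4.6 2.9 4.0
   vertex 3.0 3.1 4.9
  endloop
 endfacet
 facet normal -0.896 -0.392 0.208
  outer loop
   vertex 2.1 1.2 3.7
   vertex 0.2 3.8 0.4
   vertex 2.3 0.0 2.3
  endloop
 endfacet
 facet normal -0.898 -0.385 0.214
  outer loop
   vertex 2.1 1.2 3.7
   vertex 0.6 3.7 1.9
   vertex 0.2 3.8 0.4
  endloop
 endfacet
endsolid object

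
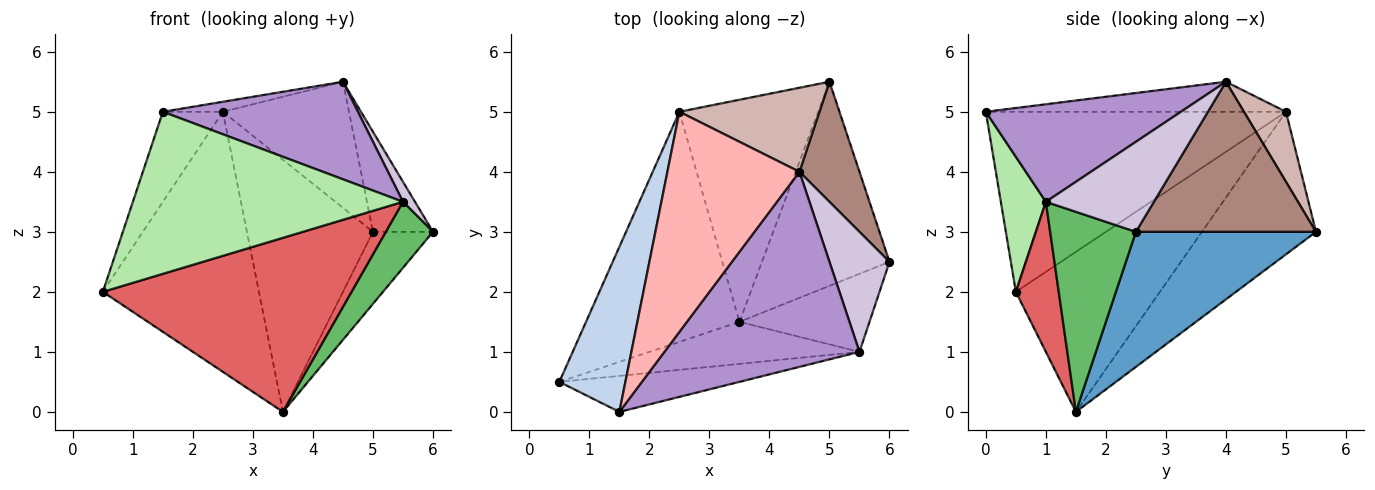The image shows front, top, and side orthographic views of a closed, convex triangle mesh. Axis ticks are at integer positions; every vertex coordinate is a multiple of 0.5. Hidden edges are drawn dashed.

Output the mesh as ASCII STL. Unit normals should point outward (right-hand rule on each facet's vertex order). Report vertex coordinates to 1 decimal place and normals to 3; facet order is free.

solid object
 facet normal 0.707 0.236 -0.667
  outer loop
   vertex 3.5 1.5 0.0
   vertex 5.0 5.5 3.0
   vertex 6.0 2.5 3.0
  endloop
 endfacet
 facet normal -0.923 0.185 0.338
  outer loop
   vertex 2.5 5.0 5.0
   vertex 0.5 0.5 2.0
   vertex 1.5 0.0 5.0
  endloop
 endfacet
 facet normal -0.569 0.616 -0.545
  outer loop
   vertex 2.5 5.0 5.0
   vertex 3.5 1.5 0.0
   vertex 0.5 0.5 2.0
  endloop
 endfacet
 facet normal -0.562 0.621 -0.547
  outer loop
   vertex 2.5 5.0 5.0
   vertex 5.0 5.5 3.0
   vertex 3.5 1.5 0.0
  endloop
 endfacet
 facet normal 0.761 -0.419 -0.495
  outer loop
   vertex 5.5 1.0 3.5
   vertex 3.5 1.5 0.0
   vertex 6.0 2.5 3.0
  endloop
 endfacet
 facet normal 0.161 -0.964 -0.214
  outer loop
   vertex 5.5 1.0 3.5
   vertex 1.5 0.0 5.0
   vertex 0.5 0.5 2.0
  endloop
 endfacet
 facet normal 0.165 -0.959 -0.231
  outer loop
   vertex 5.5 1.0 3.5
   vertex 0.5 0.5 2.0
   vertex 3.5 1.5 0.0
  endloop
 endfacet
 facet normal -0.221 0.044 0.974
  outer loop
   vertex 4.5 4.0 5.5
   vertex 2.5 5.0 5.0
   vertex 1.5 0.0 5.0
  endloop
 endfacet
 facet normal 0.408 -0.408 0.816
  outer loop
   vertex 4.5 4.0 5.5
   vertex 1.5 0.0 5.0
   vertex 5.5 1.0 3.5
  endloop
 endfacet
 facet normal 0.829 -0.092 0.552
  outer loop
   vertex 4.5 4.0 5.5
   vertex 5.5 1.0 3.5
   vertex 6.0 2.5 3.0
  endloop
 endfacet
 facet normal 0.887 0.296 0.355
  outer loop
   vertex 4.5 4.0 5.5
   vertex 6.0 2.5 3.0
   vertex 5.0 5.5 3.0
  endloop
 endfacet
 facet normal 0.267 0.802 0.535
  outer loop
   vertex 4.5 4.0 5.5
   vertex 5.0 5.5 3.0
   vertex 2.5 5.0 5.0
  endloop
 endfacet
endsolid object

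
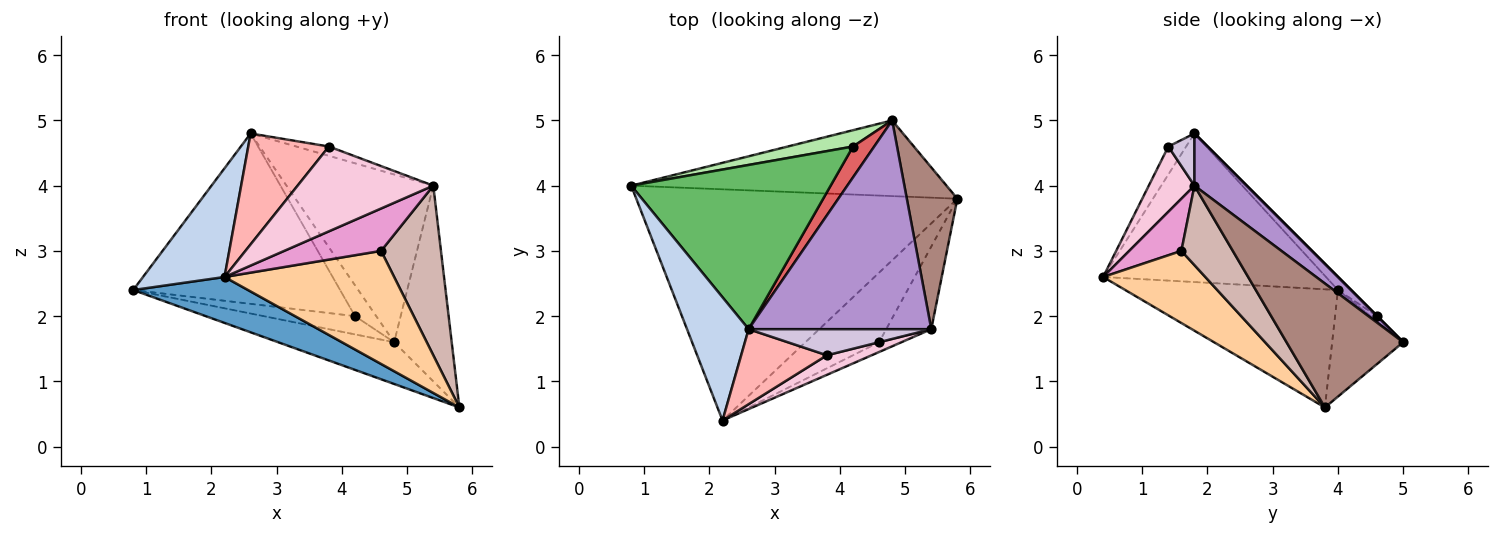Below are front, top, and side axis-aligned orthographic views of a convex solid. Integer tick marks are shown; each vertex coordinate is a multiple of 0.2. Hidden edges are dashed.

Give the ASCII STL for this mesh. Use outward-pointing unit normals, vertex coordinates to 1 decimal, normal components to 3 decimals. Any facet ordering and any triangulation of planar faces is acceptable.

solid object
 facet normal -0.339 -0.183 -0.923
  outer loop
   vertex 2.2 0.4 2.6
   vertex 0.8 4.0 2.4
   vertex 5.8 3.8 0.6
  endloop
 endfacet
 facet normal -0.875 -0.320 0.363
  outer loop
   vertex 2.6 1.8 4.8
   vertex 0.8 4.0 2.4
   vertex 2.2 0.4 2.6
  endloop
 endfacet
 facet normal -0.284 0.463 -0.840
  outer loop
   vertex 4.8 5.0 1.6
   vertex 5.8 3.8 0.6
   vertex 0.8 4.0 2.4
  endloop
 endfacet
 facet normal 0.457 -0.758 -0.466
  outer loop
   vertex 4.6 1.6 3.0
   vertex 2.2 0.4 2.6
   vertex 5.8 3.8 0.6
  endloop
 endfacet
 facet normal -0.045 0.719 0.693
  outer loop
   vertex 4.2 4.6 2.0
   vertex 0.8 4.0 2.4
   vertex 2.6 1.8 4.8
  endloop
 endfacet
 facet normal -0.053 0.745 0.665
  outer loop
   vertex 4.2 4.6 2.0
   vertex 4.8 5.0 1.6
   vertex 0.8 4.0 2.4
  endloop
 endfacet
 facet normal 0.000 0.707 0.707
  outer loop
   vertex 4.2 4.6 2.0
   vertex 2.6 1.8 4.8
   vertex 4.8 5.0 1.6
  endloop
 endfacet
 facet normal -0.180 -0.815 0.551
  outer loop
   vertex 3.8 1.4 4.6
   vertex 2.6 1.8 4.8
   vertex 2.2 0.4 2.6
  endloop
 endfacet
 facet normal 0.217 0.611 0.761
  outer loop
   vertex 5.4 1.8 4.0
   vertex 4.8 5.0 1.6
   vertex 2.6 1.8 4.8
  endloop
 endfacet
 facet normal 0.260 0.325 0.909
  outer loop
   vertex 5.4 1.8 4.0
   vertex 2.6 1.8 4.8
   vertex 3.8 1.4 4.6
  endloop
 endfacet
 facet normal 0.842 0.416 0.344
  outer loop
   vertex 5.4 1.8 4.0
   vertex 5.8 3.8 0.6
   vertex 4.8 5.0 1.6
  endloop
 endfacet
 facet normal 0.611 -0.712 -0.347
  outer loop
   vertex 5.4 1.8 4.0
   vertex 4.6 1.6 3.0
   vertex 5.8 3.8 0.6
  endloop
 endfacet
 facet normal 0.465 -0.863 -0.199
  outer loop
   vertex 5.4 1.8 4.0
   vertex 2.2 0.4 2.6
   vertex 4.6 1.6 3.0
  endloop
 endfacet
 facet normal 0.312 -0.926 0.214
  outer loop
   vertex 5.4 1.8 4.0
   vertex 3.8 1.4 4.6
   vertex 2.2 0.4 2.6
  endloop
 endfacet
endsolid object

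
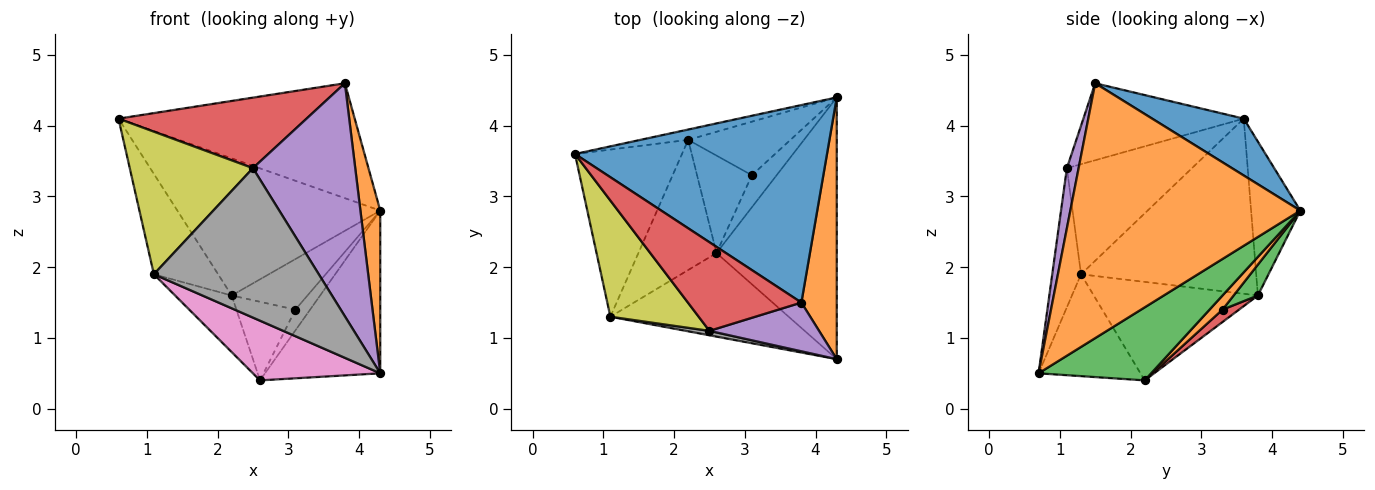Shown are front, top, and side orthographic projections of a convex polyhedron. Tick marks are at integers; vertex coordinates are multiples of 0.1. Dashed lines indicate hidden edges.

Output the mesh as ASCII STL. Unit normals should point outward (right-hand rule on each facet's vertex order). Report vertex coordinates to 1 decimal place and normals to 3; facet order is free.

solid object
 facet normal 0.191 0.494 0.848
  outer loop
   vertex 3.8 1.5 4.6
   vertex 4.3 4.4 2.8
   vertex 0.6 3.6 4.1
  endloop
 endfacet
 facet normal 0.987 -0.085 0.137
  outer loop
   vertex 3.8 1.5 4.6
   vertex 4.3 0.7 0.5
   vertex 4.3 4.4 2.8
  endloop
 endfacet
 facet normal 0.458 0.469 -0.755
  outer loop
   vertex 2.6 2.2 0.4
   vertex 4.3 4.4 2.8
   vertex 4.3 0.7 0.5
  endloop
 endfacet
 facet normal -0.469 -0.550 0.691
  outer loop
   vertex 2.5 1.1 3.4
   vertex 3.8 1.5 4.6
   vertex 0.6 3.6 4.1
  endloop
 endfacet
 facet normal 0.112 -0.973 0.203
  outer loop
   vertex 2.5 1.1 3.4
   vertex 4.3 0.7 0.5
   vertex 3.8 1.5 4.6
  endloop
 endfacet
 facet normal -0.235 0.969 -0.073
  outer loop
   vertex 2.2 3.8 1.6
   vertex 0.6 3.6 4.1
   vertex 4.3 4.4 2.8
  endloop
 endfacet
 facet normal -0.422 -0.527 -0.738
  outer loop
   vertex 1.1 1.3 1.9
   vertex 2.6 2.2 0.4
   vertex 4.3 0.7 0.5
  endloop
 endfacet
 facet normal -0.172 -0.985 0.029
  outer loop
   vertex 1.1 1.3 1.9
   vertex 4.3 0.7 0.5
   vertex 2.5 1.1 3.4
  endloop
 endfacet
 facet normal -0.619 -0.609 0.496
  outer loop
   vertex 1.1 1.3 1.9
   vertex 2.5 1.1 3.4
   vertex 0.6 3.6 4.1
  endloop
 endfacet
 facet normal -0.814 0.299 -0.497
  outer loop
   vertex 1.1 1.3 1.9
   vertex 0.6 3.6 4.1
   vertex 2.2 3.8 1.6
  endloop
 endfacet
 facet normal -0.756 0.261 -0.600
  outer loop
   vertex 1.1 1.3 1.9
   vertex 2.2 3.8 1.6
   vertex 2.6 2.2 0.4
  endloop
 endfacet
 facet normal 0.432 0.491 -0.756
  outer loop
   vertex 3.1 3.3 1.4
   vertex 4.3 4.4 2.8
   vertex 2.6 2.2 0.4
  endloop
 endfacet
 facet normal 0.214 0.670 -0.710
  outer loop
   vertex 3.1 3.3 1.4
   vertex 2.2 3.8 1.6
   vertex 4.3 4.4 2.8
  endloop
 endfacet
 facet normal 0.173 0.618 -0.767
  outer loop
   vertex 3.1 3.3 1.4
   vertex 2.6 2.2 0.4
   vertex 2.2 3.8 1.6
  endloop
 endfacet
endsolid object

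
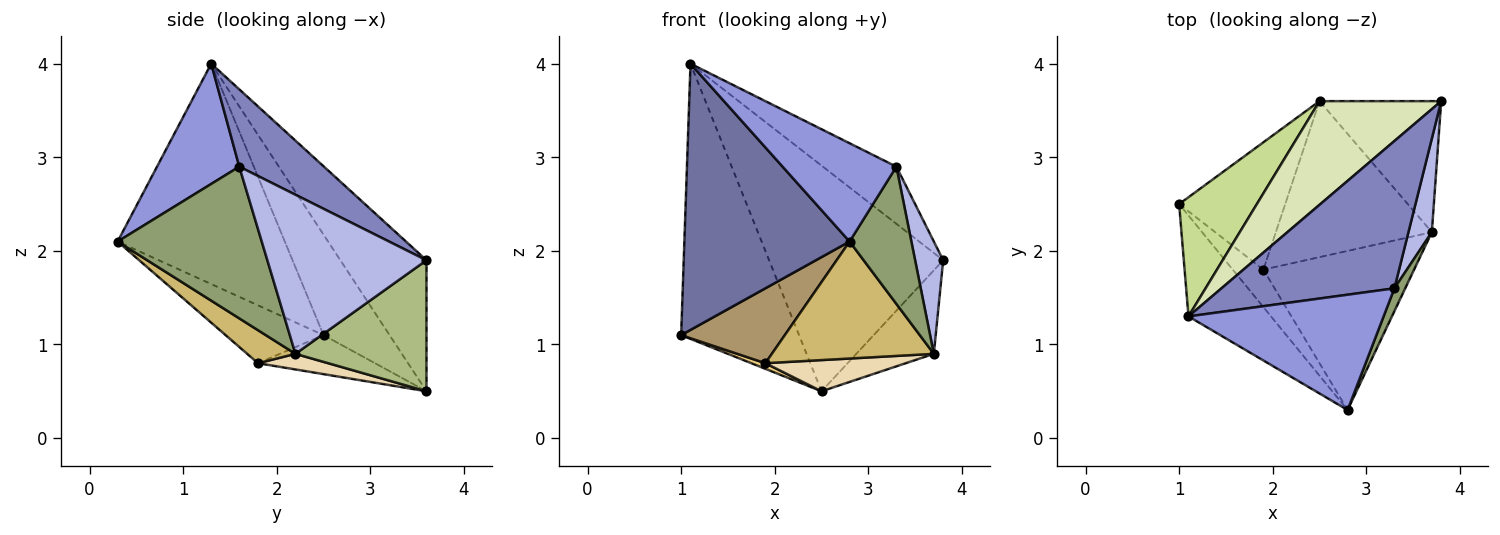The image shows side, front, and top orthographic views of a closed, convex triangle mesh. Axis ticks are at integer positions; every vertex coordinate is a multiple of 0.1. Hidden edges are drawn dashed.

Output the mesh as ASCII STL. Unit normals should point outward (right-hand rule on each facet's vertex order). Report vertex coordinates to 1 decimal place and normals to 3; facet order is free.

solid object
 facet normal -0.687 -0.679 -0.257
  outer loop
   vertex 1.1 1.3 4.0
   vertex 1.0 2.5 1.1
   vertex 2.8 0.3 2.1
  endloop
 endfacet
 facet normal 0.385 0.334 0.860
  outer loop
   vertex 3.3 1.6 2.9
   vertex 3.8 3.6 1.9
   vertex 1.1 1.3 4.0
  endloop
 endfacet
 facet normal 0.425 -0.587 0.689
  outer loop
   vertex 3.3 1.6 2.9
   vertex 1.1 1.3 4.0
   vertex 2.8 0.3 2.1
  endloop
 endfacet
 facet normal 0.975 -0.172 0.143
  outer loop
   vertex 3.3 1.6 2.9
   vertex 3.7 2.2 0.9
   vertex 3.8 3.6 1.9
  endloop
 endfacet
 facet normal 0.917 -0.393 0.066
  outer loop
   vertex 3.3 1.6 2.9
   vertex 2.8 0.3 2.1
   vertex 3.7 2.2 0.9
  endloop
 endfacet
 facet normal 0.672 0.398 -0.624
  outer loop
   vertex 2.5 3.6 0.5
   vertex 3.8 3.6 1.9
   vertex 3.7 2.2 0.9
  endloop
 endfacet
 facet normal -0.457 0.816 0.353
  outer loop
   vertex 2.5 3.6 0.5
   vertex 1.0 2.5 1.1
   vertex 1.1 1.3 4.0
  endloop
 endfacet
 facet normal -0.410 0.829 0.381
  outer loop
   vertex 2.5 3.6 0.5
   vertex 1.1 1.3 4.0
   vertex 3.8 3.6 1.9
  endloop
 endfacet
 facet normal -0.645 -0.683 -0.342
  outer loop
   vertex 1.9 1.8 0.8
   vertex 2.8 0.3 2.1
   vertex 1.0 2.5 1.1
  endloop
 endfacet
 facet normal 0.174 -0.583 -0.793
  outer loop
   vertex 1.9 1.8 0.8
   vertex 3.7 2.2 0.9
   vertex 2.8 0.3 2.1
  endloop
 endfacet
 facet normal -0.345 -0.041 -0.938
  outer loop
   vertex 1.9 1.8 0.8
   vertex 1.0 2.5 1.1
   vertex 2.5 3.6 0.5
  endloop
 endfacet
 facet normal 0.098 -0.195 -0.976
  outer loop
   vertex 1.9 1.8 0.8
   vertex 2.5 3.6 0.5
   vertex 3.7 2.2 0.9
  endloop
 endfacet
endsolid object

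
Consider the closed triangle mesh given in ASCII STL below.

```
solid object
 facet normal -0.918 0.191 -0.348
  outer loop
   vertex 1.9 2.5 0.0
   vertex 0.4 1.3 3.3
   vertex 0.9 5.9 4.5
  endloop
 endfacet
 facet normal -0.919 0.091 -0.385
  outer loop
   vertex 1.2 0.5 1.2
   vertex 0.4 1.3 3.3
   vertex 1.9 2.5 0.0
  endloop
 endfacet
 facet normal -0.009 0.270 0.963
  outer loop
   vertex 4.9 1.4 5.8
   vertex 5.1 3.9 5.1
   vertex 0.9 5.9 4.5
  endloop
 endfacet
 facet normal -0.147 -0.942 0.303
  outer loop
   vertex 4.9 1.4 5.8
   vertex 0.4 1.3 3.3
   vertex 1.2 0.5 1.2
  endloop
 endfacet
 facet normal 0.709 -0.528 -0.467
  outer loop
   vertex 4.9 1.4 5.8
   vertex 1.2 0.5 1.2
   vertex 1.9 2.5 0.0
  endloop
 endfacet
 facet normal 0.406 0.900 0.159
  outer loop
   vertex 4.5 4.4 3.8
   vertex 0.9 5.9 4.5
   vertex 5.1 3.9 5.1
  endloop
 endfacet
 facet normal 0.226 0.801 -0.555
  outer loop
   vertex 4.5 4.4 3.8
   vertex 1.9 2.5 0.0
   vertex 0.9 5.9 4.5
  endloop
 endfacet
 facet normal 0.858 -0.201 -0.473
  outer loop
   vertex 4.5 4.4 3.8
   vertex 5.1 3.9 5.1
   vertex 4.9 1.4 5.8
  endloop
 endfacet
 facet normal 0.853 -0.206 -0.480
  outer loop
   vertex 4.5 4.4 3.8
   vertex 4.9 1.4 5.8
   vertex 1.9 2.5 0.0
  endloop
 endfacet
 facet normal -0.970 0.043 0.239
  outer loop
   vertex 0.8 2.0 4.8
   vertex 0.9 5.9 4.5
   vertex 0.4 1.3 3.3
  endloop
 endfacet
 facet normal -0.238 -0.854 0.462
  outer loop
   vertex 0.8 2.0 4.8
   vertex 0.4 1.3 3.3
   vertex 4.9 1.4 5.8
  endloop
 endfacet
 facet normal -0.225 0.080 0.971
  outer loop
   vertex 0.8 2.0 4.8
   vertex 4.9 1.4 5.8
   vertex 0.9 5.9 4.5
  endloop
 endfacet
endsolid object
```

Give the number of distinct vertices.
8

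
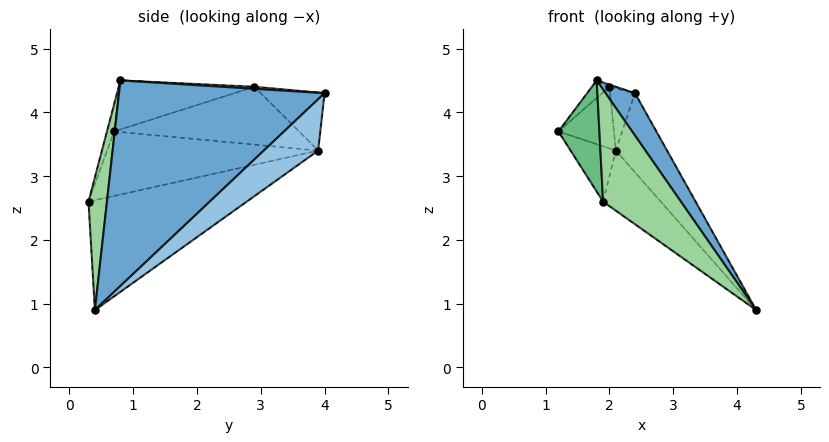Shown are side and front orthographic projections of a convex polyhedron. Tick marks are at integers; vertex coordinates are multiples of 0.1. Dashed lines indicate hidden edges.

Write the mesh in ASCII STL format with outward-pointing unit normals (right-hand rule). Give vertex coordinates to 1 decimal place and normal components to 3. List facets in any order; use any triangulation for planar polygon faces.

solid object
 facet normal 0.810 -0.116 0.575
  outer loop
   vertex 1.8 0.8 4.5
   vertex 4.3 0.4 0.9
   vertex 2.4 4.0 4.3
  endloop
 endfacet
 facet normal 0.694 0.653 -0.304
  outer loop
   vertex 2.1 3.9 3.4
   vertex 2.4 4.0 4.3
   vertex 4.3 0.4 0.9
  endloop
 endfacet
 facet normal -0.802 0.104 0.588
  outer loop
   vertex 2.0 2.9 4.4
   vertex 1.2 0.7 3.7
   vertex 1.8 0.8 4.5
  endloop
 endfacet
 facet normal 0.159 0.032 0.987
  outer loop
   vertex 2.0 2.9 4.4
   vertex 1.8 0.8 4.5
   vertex 2.4 4.0 4.3
  endloop
 endfacet
 facet normal -0.941 0.282 0.188
  outer loop
   vertex 2.0 2.9 4.4
   vertex 2.1 3.9 3.4
   vertex 1.2 0.7 3.7
  endloop
 endfacet
 facet normal -0.899 0.351 0.261
  outer loop
   vertex 2.0 2.9 4.4
   vertex 2.4 4.0 4.3
   vertex 2.1 3.9 3.4
  endloop
 endfacet
 facet normal -0.802 0.172 -0.573
  outer loop
   vertex 1.9 0.3 2.6
   vertex 1.2 0.7 3.7
   vertex 2.1 3.9 3.4
  endloop
 endfacet
 facet normal -0.571 0.208 -0.794
  outer loop
   vertex 1.9 0.3 2.6
   vertex 2.1 3.9 3.4
   vertex 4.3 0.4 0.9
  endloop
 endfacet
 facet normal -0.165 -0.956 0.243
  outer loop
   vertex 1.9 0.3 2.6
   vertex 1.8 0.8 4.5
   vertex 1.2 0.7 3.7
  endloop
 endfacet
 facet normal 0.223 -0.940 0.259
  outer loop
   vertex 1.9 0.3 2.6
   vertex 4.3 0.4 0.9
   vertex 1.8 0.8 4.5
  endloop
 endfacet
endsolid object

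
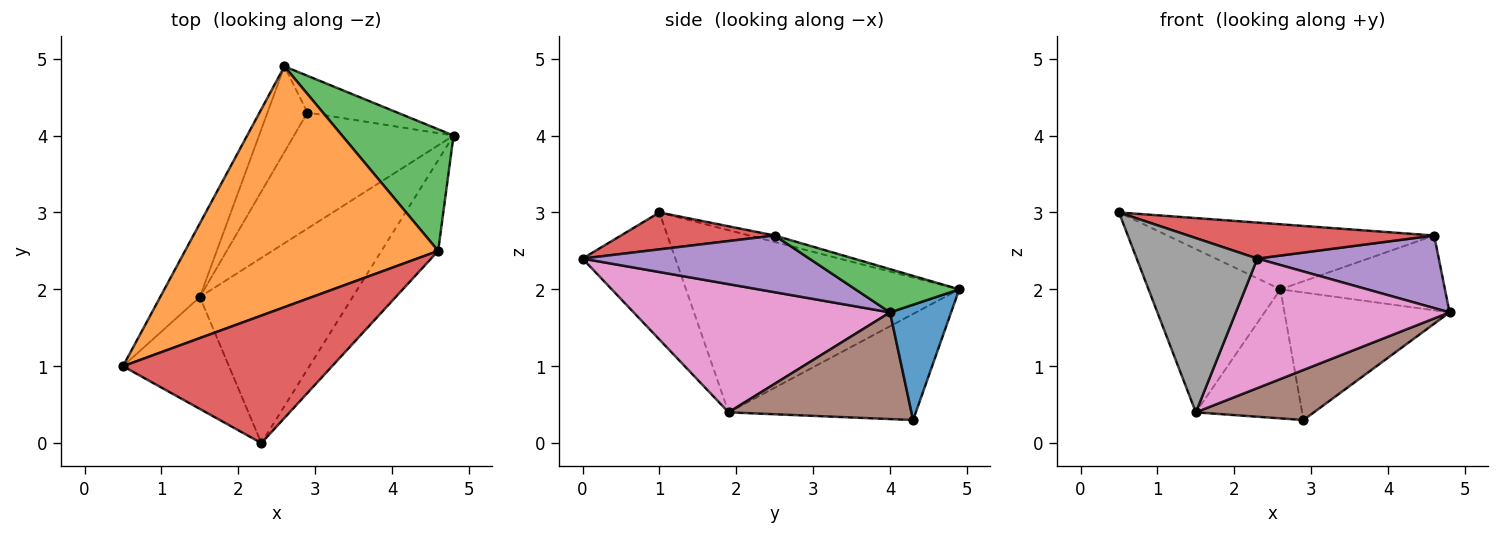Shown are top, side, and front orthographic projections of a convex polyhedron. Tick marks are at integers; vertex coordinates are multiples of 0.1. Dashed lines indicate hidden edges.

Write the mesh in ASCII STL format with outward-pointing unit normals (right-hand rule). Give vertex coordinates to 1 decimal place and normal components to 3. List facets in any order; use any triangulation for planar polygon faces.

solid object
 facet normal 0.335 0.906 -0.260
  outer loop
   vertex 2.9 4.3 0.3
   vertex 2.6 4.9 2.0
   vertex 4.8 4.0 1.7
  endloop
 endfacet
 facet normal -0.025 0.261 0.965
  outer loop
   vertex 4.6 2.5 2.7
   vertex 2.6 4.9 2.0
   vertex 0.5 1.0 3.0
  endloop
 endfacet
 facet normal 0.314 0.497 0.809
  outer loop
   vertex 4.6 2.5 2.7
   vertex 4.8 4.0 1.7
   vertex 2.6 4.9 2.0
  endloop
 endfacet
 facet normal 0.167 -0.268 0.949
  outer loop
   vertex 4.6 2.5 2.7
   vertex 0.5 1.0 3.0
   vertex 2.3 0.0 2.4
  endloop
 endfacet
 facet normal 0.615 -0.492 -0.615
  outer loop
   vertex 4.6 2.5 2.7
   vertex 2.3 0.0 2.4
   vertex 4.8 4.0 1.7
  endloop
 endfacet
 facet normal 0.523 -0.338 -0.782
  outer loop
   vertex 1.5 1.9 0.4
   vertex 2.9 4.3 0.3
   vertex 4.8 4.0 1.7
  endloop
 endfacet
 facet normal 0.567 -0.472 -0.675
  outer loop
   vertex 1.5 1.9 0.4
   vertex 4.8 4.0 1.7
   vertex 2.3 0.0 2.4
  endloop
 endfacet
 facet normal -0.544 -0.706 -0.454
  outer loop
   vertex 1.5 1.9 0.4
   vertex 2.3 0.0 2.4
   vertex 0.5 1.0 3.0
  endloop
 endfacet
 facet normal -0.884 0.427 -0.192
  outer loop
   vertex 1.5 1.9 0.4
   vertex 0.5 1.0 3.0
   vertex 2.6 4.9 2.0
  endloop
 endfacet
 facet normal -0.826 0.469 -0.311
  outer loop
   vertex 1.5 1.9 0.4
   vertex 2.6 4.9 2.0
   vertex 2.9 4.3 0.3
  endloop
 endfacet
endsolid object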